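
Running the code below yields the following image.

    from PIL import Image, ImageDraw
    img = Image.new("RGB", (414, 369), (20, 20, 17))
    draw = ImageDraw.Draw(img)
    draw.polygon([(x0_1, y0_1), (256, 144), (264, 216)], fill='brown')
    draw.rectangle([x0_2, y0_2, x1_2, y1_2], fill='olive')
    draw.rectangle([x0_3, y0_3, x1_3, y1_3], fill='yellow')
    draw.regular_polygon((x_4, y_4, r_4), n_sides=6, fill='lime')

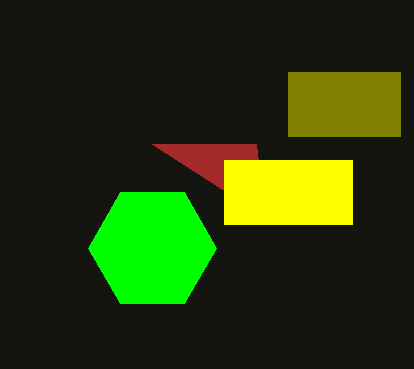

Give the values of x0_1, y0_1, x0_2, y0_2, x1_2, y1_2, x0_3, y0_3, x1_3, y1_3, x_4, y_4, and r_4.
x0_1 = 152; y0_1 = 144; x0_2 = 288; y0_2 = 72; x1_2 = 400; y1_2 = 136; x0_3 = 224; y0_3 = 160; x1_3 = 352; y1_3 = 224; x_4 = 152; y_4 = 248; r_4 = 64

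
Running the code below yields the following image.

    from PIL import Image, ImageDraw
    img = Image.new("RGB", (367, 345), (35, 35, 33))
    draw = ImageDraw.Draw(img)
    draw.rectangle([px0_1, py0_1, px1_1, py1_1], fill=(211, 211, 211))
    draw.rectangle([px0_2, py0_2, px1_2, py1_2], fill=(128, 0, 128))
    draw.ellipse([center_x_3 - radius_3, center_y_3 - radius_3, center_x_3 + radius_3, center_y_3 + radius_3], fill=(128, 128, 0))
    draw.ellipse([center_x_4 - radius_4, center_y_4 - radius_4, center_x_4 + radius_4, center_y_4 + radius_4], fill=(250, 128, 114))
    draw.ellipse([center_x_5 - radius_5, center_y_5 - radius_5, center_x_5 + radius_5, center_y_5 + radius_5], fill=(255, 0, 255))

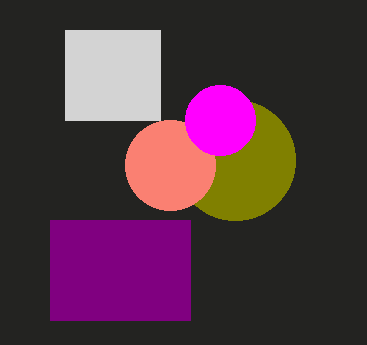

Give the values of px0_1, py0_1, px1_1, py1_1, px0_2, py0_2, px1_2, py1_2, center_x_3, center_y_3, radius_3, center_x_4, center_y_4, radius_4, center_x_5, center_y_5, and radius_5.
px0_1 = 65, py0_1 = 30, px1_1 = 160, py1_1 = 120, px0_2 = 50, py0_2 = 220, px1_2 = 190, py1_2 = 320, center_x_3 = 235, center_y_3 = 160, radius_3 = 60, center_x_4 = 170, center_y_4 = 165, radius_4 = 45, center_x_5 = 220, center_y_5 = 120, radius_5 = 35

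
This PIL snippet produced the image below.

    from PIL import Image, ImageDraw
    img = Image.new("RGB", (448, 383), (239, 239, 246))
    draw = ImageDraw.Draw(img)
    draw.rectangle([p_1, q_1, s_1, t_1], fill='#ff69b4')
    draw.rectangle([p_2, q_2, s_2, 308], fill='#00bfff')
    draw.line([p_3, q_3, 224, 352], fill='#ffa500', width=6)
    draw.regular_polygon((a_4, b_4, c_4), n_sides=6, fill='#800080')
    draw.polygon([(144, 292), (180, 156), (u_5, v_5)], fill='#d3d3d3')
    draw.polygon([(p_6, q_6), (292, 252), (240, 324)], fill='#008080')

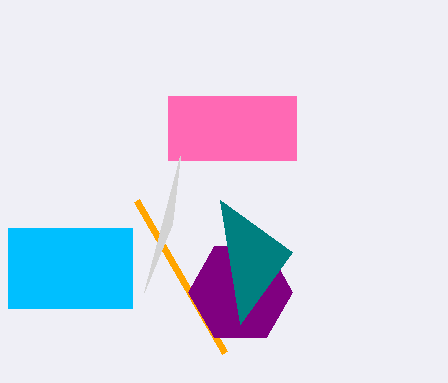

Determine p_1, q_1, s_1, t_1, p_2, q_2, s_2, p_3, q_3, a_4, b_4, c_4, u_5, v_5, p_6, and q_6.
p_1 = 168; q_1 = 96; s_1 = 296; t_1 = 160; p_2 = 8; q_2 = 228; s_2 = 132; p_3 = 136; q_3 = 200; a_4 = 240; b_4 = 292; c_4 = 52; u_5 = 172; v_5 = 224; p_6 = 220; q_6 = 200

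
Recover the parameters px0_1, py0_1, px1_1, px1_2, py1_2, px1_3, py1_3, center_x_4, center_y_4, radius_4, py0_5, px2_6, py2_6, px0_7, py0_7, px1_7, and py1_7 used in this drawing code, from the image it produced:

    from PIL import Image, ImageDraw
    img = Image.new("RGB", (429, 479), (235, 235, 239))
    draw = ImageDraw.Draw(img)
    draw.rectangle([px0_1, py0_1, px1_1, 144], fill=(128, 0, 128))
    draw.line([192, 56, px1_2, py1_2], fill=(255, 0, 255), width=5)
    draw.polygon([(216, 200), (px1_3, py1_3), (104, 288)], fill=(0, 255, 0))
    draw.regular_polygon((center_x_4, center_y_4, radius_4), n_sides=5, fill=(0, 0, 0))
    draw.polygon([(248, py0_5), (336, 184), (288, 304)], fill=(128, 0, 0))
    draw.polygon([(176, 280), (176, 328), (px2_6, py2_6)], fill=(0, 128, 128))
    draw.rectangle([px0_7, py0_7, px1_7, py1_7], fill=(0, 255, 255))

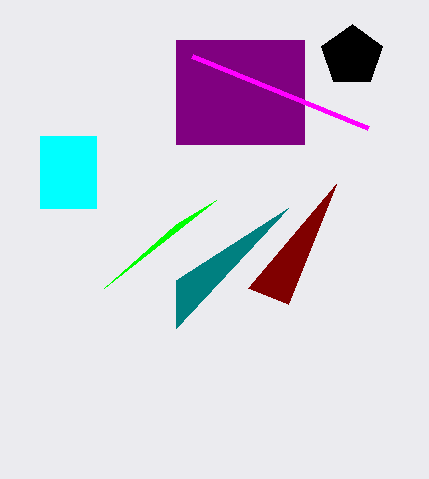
px0_1 = 176
py0_1 = 40
px1_1 = 304
px1_2 = 368
py1_2 = 128
px1_3 = 176
py1_3 = 224
center_x_4 = 352
center_y_4 = 56
radius_4 = 32
py0_5 = 288
px2_6 = 288
py2_6 = 208
px0_7 = 40
py0_7 = 136
px1_7 = 96
py1_7 = 208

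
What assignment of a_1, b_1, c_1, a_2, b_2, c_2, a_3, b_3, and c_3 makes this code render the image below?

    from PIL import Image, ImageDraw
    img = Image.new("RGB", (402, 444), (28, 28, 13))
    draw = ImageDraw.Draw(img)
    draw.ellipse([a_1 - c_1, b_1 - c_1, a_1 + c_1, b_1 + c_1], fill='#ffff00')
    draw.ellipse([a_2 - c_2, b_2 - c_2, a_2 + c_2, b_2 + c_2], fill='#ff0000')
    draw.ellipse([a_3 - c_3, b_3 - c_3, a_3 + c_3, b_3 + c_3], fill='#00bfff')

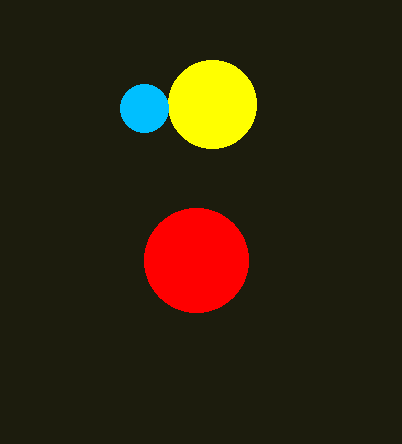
a_1 = 212
b_1 = 104
c_1 = 44
a_2 = 196
b_2 = 260
c_2 = 52
a_3 = 144
b_3 = 108
c_3 = 24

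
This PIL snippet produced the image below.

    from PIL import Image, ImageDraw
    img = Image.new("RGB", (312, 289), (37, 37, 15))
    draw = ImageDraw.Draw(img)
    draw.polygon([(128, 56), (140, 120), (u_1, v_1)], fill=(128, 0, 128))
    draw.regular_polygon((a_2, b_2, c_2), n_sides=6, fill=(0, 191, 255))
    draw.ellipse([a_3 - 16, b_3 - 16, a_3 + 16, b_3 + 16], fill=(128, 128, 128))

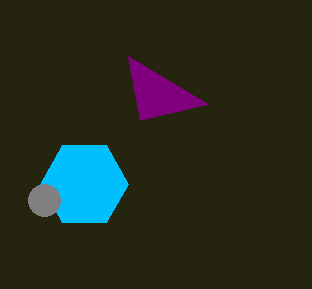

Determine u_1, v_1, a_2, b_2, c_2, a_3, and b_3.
u_1 = 208
v_1 = 104
a_2 = 84
b_2 = 184
c_2 = 44
a_3 = 44
b_3 = 200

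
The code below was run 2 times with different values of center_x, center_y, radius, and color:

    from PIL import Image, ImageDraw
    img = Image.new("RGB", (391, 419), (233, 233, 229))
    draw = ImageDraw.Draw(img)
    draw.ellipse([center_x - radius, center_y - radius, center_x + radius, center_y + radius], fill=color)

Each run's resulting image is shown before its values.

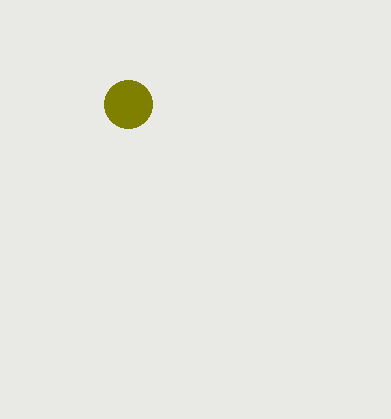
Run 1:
center_x = 128
center_y = 104
radius = 24
color = 'olive'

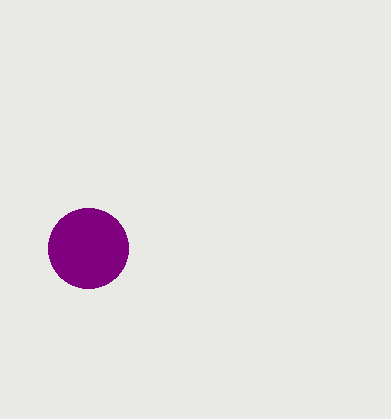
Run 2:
center_x = 88, center_y = 248, radius = 40, color = 'purple'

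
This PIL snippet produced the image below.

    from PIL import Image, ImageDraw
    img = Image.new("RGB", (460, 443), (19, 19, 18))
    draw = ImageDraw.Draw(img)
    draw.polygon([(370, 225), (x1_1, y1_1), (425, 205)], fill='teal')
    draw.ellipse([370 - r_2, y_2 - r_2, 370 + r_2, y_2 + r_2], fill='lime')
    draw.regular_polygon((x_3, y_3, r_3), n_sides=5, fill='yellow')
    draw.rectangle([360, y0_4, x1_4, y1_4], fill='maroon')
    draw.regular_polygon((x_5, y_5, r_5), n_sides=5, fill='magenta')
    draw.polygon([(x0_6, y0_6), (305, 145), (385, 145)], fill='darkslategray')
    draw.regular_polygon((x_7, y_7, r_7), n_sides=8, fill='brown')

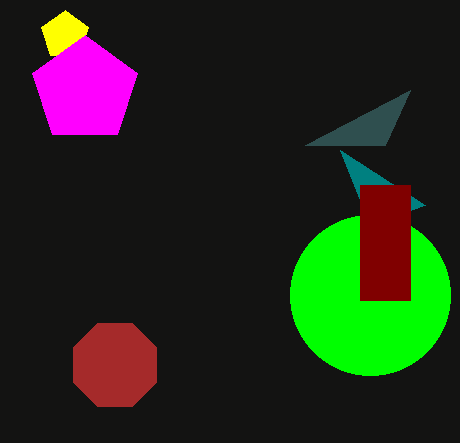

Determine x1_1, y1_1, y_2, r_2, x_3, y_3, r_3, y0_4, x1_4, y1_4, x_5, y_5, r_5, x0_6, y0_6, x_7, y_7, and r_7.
x1_1 = 340, y1_1 = 150, y_2 = 295, r_2 = 80, x_3 = 65, y_3 = 35, r_3 = 25, y0_4 = 185, x1_4 = 410, y1_4 = 300, x_5 = 85, y_5 = 90, r_5 = 55, x0_6 = 410, y0_6 = 90, x_7 = 115, y_7 = 365, r_7 = 45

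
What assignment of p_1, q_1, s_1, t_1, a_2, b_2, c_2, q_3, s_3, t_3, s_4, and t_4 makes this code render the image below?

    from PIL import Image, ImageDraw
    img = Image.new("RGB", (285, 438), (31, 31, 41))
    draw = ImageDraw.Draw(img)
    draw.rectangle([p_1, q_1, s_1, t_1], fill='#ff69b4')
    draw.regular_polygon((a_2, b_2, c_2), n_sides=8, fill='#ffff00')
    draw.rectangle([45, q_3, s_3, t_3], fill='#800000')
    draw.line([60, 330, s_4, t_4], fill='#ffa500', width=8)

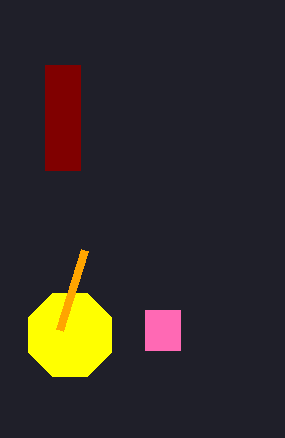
p_1 = 145
q_1 = 310
s_1 = 180
t_1 = 350
a_2 = 70
b_2 = 335
c_2 = 45
q_3 = 65
s_3 = 80
t_3 = 170
s_4 = 85
t_4 = 250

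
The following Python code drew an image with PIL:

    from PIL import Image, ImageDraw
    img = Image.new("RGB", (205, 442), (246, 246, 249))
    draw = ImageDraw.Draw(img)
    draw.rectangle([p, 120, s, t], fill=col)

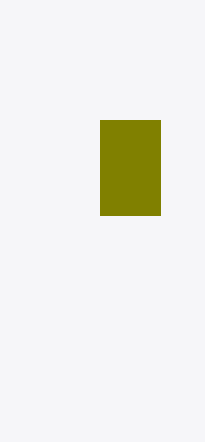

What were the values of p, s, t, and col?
p = 100
s = 160
t = 215
col = 'olive'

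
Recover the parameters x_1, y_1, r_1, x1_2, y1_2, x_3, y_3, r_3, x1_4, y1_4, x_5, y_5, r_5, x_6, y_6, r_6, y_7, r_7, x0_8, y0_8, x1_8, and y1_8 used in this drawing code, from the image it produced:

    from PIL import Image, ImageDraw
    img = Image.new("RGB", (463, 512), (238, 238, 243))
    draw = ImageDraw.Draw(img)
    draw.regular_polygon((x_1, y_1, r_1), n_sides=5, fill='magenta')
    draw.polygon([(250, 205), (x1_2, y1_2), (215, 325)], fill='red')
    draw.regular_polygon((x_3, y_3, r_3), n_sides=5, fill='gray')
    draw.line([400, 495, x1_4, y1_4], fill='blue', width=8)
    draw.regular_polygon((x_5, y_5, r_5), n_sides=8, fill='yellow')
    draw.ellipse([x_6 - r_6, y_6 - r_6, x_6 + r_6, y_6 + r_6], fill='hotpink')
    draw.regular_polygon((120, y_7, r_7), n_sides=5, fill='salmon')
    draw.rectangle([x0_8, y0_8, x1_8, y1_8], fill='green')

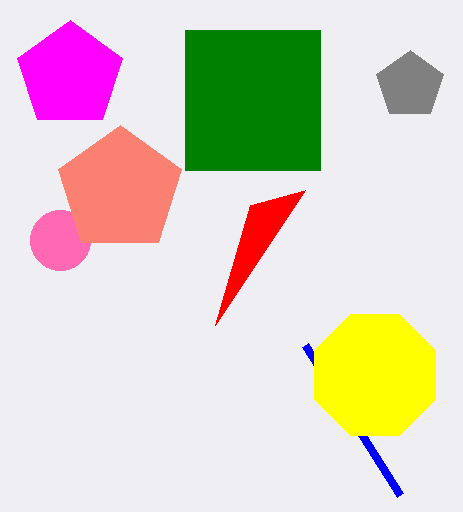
x_1 = 70
y_1 = 75
r_1 = 55
x1_2 = 305
y1_2 = 190
x_3 = 410
y_3 = 85
r_3 = 35
x1_4 = 305
y1_4 = 345
x_5 = 375
y_5 = 375
r_5 = 65
x_6 = 60
y_6 = 240
r_6 = 30
y_7 = 190
r_7 = 65
x0_8 = 185
y0_8 = 30
x1_8 = 320
y1_8 = 170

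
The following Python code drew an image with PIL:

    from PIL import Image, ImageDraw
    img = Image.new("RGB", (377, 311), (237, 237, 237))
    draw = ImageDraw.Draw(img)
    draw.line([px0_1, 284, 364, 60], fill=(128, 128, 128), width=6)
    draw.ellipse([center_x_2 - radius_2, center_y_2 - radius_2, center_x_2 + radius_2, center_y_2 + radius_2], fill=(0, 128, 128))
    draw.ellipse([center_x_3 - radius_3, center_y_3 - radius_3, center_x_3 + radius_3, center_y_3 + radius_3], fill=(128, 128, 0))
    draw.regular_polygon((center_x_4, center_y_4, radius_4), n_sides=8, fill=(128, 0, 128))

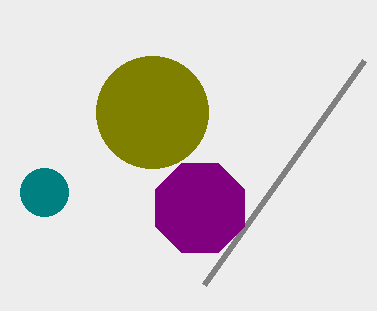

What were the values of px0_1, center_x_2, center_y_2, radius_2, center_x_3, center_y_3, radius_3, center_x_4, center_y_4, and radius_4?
px0_1 = 204, center_x_2 = 44, center_y_2 = 192, radius_2 = 24, center_x_3 = 152, center_y_3 = 112, radius_3 = 56, center_x_4 = 200, center_y_4 = 208, radius_4 = 48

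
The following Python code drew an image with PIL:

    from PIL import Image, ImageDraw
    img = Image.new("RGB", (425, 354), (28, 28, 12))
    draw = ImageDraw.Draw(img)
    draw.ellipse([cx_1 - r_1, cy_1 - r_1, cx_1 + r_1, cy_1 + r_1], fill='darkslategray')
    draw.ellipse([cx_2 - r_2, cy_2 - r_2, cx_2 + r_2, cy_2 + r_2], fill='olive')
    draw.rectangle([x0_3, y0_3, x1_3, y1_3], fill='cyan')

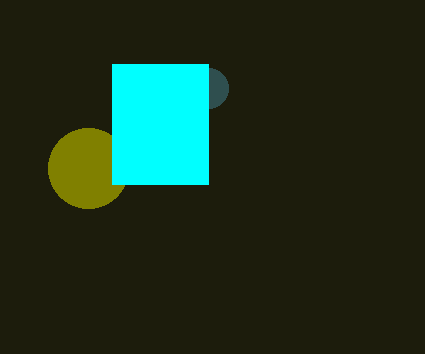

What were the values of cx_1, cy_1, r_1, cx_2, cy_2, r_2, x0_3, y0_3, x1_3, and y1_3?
cx_1 = 208; cy_1 = 88; r_1 = 20; cx_2 = 88; cy_2 = 168; r_2 = 40; x0_3 = 112; y0_3 = 64; x1_3 = 208; y1_3 = 184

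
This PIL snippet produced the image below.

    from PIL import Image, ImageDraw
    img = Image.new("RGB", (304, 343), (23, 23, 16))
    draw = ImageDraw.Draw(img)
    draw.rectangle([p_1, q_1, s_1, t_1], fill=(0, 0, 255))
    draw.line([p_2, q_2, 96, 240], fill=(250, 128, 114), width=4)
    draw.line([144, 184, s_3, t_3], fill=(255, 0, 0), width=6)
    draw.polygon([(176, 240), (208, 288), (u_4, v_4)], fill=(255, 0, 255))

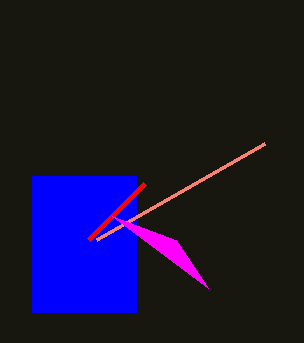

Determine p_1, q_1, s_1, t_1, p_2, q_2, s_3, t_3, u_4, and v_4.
p_1 = 32, q_1 = 176, s_1 = 136, t_1 = 312, p_2 = 264, q_2 = 144, s_3 = 88, t_3 = 240, u_4 = 112, v_4 = 216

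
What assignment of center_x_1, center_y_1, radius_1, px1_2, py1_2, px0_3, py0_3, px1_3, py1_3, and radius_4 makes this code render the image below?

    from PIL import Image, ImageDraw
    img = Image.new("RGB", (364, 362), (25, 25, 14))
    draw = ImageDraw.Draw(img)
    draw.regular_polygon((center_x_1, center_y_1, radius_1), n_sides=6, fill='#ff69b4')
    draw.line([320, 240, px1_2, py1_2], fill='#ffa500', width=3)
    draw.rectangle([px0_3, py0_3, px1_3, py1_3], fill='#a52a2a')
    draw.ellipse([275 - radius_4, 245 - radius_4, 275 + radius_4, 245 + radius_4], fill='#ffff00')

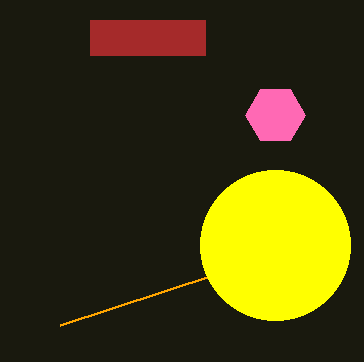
center_x_1 = 275, center_y_1 = 115, radius_1 = 30, px1_2 = 60, py1_2 = 325, px0_3 = 90, py0_3 = 20, px1_3 = 205, py1_3 = 55, radius_4 = 75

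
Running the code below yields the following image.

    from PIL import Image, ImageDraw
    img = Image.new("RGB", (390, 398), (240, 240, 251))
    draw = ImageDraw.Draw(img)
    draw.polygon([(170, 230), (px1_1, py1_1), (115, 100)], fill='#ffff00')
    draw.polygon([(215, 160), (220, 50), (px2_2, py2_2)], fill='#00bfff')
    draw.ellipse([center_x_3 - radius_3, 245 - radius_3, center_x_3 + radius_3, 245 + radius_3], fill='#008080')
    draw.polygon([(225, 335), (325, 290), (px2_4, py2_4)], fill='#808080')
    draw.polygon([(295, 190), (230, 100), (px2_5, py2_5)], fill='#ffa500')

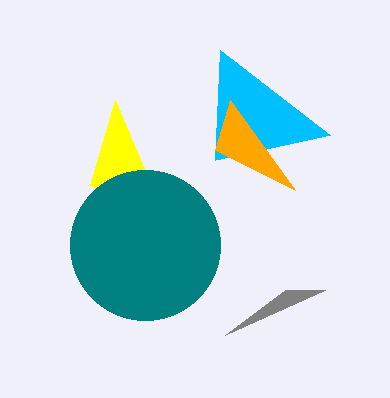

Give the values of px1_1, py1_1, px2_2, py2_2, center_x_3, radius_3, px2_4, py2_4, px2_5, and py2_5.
px1_1 = 90
py1_1 = 185
px2_2 = 330
py2_2 = 135
center_x_3 = 145
radius_3 = 75
px2_4 = 285
py2_4 = 290
px2_5 = 215
py2_5 = 150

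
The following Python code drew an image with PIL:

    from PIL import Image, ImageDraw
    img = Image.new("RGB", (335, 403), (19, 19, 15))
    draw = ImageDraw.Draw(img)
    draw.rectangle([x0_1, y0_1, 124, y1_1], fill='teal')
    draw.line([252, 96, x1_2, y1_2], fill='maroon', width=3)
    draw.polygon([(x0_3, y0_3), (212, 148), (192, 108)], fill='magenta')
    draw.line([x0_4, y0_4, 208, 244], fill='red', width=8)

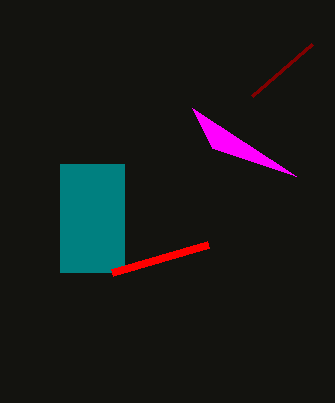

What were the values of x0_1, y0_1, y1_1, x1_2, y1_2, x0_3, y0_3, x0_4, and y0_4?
x0_1 = 60, y0_1 = 164, y1_1 = 272, x1_2 = 312, y1_2 = 44, x0_3 = 296, y0_3 = 176, x0_4 = 112, y0_4 = 272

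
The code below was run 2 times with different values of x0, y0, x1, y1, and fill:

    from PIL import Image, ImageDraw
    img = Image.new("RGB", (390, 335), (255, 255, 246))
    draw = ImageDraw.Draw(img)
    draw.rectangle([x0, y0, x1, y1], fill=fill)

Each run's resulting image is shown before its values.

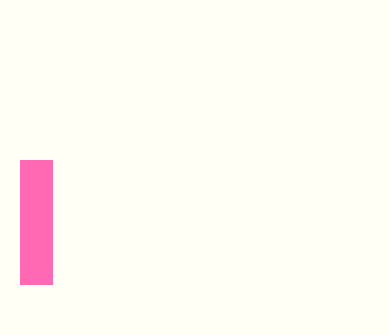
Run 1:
x0 = 20; y0 = 160; x1 = 52; y1 = 284; fill = 'hotpink'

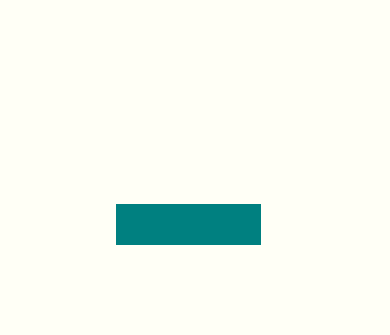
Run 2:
x0 = 116; y0 = 204; x1 = 260; y1 = 244; fill = 'teal'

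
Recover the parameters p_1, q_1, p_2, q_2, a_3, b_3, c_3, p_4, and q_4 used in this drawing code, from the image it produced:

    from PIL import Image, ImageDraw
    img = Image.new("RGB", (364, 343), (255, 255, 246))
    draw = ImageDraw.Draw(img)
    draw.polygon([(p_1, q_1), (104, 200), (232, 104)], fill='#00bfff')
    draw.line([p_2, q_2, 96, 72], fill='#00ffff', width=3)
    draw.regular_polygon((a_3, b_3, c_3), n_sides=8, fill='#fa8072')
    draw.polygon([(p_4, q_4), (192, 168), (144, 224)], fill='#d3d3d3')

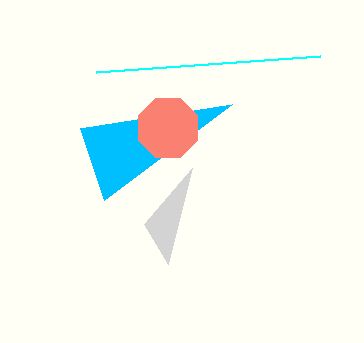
p_1 = 80; q_1 = 128; p_2 = 320; q_2 = 56; a_3 = 168; b_3 = 128; c_3 = 32; p_4 = 168; q_4 = 264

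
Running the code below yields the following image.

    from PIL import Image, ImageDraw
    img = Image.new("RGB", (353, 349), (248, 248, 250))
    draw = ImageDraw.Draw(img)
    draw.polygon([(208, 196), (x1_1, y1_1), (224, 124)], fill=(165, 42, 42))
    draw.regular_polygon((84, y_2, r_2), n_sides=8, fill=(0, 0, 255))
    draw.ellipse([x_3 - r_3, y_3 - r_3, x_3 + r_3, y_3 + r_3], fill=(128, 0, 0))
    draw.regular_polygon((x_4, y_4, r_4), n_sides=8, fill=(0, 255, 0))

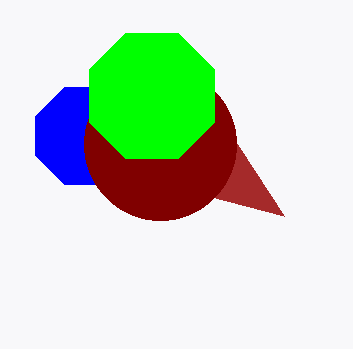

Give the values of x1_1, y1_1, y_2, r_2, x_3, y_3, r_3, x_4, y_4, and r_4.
x1_1 = 284; y1_1 = 216; y_2 = 136; r_2 = 52; x_3 = 160; y_3 = 144; r_3 = 76; x_4 = 152; y_4 = 96; r_4 = 68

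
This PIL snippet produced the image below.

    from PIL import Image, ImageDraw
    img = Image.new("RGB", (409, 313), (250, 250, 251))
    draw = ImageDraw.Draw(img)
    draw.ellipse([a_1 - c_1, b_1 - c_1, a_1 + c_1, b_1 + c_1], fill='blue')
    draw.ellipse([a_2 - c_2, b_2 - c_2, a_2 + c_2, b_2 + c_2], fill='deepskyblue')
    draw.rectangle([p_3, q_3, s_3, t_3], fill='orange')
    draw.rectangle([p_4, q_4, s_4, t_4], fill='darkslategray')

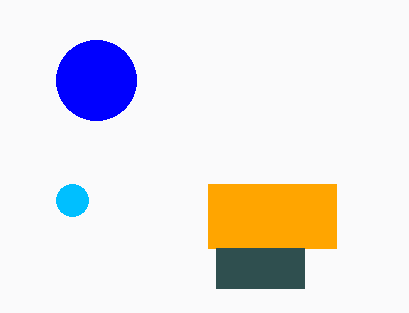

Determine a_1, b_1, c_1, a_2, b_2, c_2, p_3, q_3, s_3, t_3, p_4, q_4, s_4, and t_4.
a_1 = 96
b_1 = 80
c_1 = 40
a_2 = 72
b_2 = 200
c_2 = 16
p_3 = 208
q_3 = 184
s_3 = 336
t_3 = 248
p_4 = 216
q_4 = 248
s_4 = 304
t_4 = 288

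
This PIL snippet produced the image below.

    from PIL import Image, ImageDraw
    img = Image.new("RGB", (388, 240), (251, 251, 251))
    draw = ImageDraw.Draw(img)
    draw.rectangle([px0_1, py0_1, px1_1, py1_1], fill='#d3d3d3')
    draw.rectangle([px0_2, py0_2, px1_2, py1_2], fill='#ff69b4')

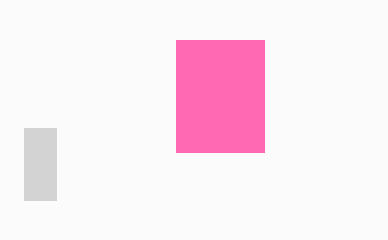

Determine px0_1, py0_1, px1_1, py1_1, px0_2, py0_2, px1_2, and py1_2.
px0_1 = 24
py0_1 = 128
px1_1 = 56
py1_1 = 200
px0_2 = 176
py0_2 = 40
px1_2 = 264
py1_2 = 152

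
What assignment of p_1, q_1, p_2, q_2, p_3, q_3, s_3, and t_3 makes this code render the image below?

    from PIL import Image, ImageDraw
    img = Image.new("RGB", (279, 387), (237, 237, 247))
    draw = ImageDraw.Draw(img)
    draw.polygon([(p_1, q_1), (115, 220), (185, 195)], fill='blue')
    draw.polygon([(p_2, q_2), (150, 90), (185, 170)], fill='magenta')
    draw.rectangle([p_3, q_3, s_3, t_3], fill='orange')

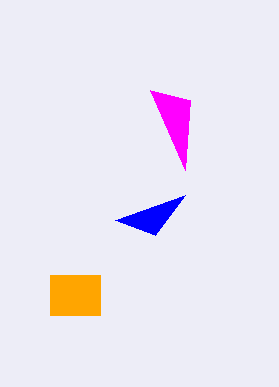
p_1 = 155
q_1 = 235
p_2 = 190
q_2 = 100
p_3 = 50
q_3 = 275
s_3 = 100
t_3 = 315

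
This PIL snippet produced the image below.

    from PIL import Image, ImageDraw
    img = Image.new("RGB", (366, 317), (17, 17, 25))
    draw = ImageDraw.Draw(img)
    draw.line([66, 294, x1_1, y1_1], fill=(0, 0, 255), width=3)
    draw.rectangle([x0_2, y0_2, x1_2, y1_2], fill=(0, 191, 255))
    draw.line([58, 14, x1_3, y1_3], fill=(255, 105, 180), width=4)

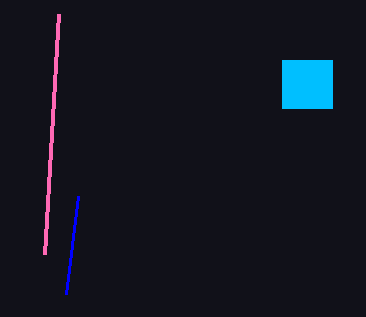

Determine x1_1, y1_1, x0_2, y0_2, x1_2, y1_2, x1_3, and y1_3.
x1_1 = 78; y1_1 = 196; x0_2 = 282; y0_2 = 60; x1_2 = 332; y1_2 = 108; x1_3 = 44; y1_3 = 254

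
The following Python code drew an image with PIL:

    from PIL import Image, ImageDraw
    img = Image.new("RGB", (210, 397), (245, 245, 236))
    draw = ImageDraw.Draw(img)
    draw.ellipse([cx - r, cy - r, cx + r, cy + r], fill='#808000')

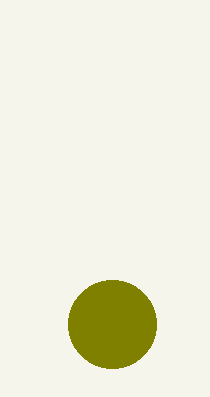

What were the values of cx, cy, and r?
cx = 112; cy = 324; r = 44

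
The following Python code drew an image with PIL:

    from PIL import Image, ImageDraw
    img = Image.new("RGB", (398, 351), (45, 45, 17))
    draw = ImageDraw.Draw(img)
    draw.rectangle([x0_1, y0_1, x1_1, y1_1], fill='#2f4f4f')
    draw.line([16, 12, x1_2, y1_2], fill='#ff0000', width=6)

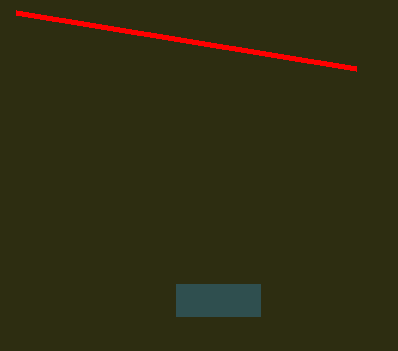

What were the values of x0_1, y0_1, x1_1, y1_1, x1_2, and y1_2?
x0_1 = 176, y0_1 = 284, x1_1 = 260, y1_1 = 316, x1_2 = 356, y1_2 = 68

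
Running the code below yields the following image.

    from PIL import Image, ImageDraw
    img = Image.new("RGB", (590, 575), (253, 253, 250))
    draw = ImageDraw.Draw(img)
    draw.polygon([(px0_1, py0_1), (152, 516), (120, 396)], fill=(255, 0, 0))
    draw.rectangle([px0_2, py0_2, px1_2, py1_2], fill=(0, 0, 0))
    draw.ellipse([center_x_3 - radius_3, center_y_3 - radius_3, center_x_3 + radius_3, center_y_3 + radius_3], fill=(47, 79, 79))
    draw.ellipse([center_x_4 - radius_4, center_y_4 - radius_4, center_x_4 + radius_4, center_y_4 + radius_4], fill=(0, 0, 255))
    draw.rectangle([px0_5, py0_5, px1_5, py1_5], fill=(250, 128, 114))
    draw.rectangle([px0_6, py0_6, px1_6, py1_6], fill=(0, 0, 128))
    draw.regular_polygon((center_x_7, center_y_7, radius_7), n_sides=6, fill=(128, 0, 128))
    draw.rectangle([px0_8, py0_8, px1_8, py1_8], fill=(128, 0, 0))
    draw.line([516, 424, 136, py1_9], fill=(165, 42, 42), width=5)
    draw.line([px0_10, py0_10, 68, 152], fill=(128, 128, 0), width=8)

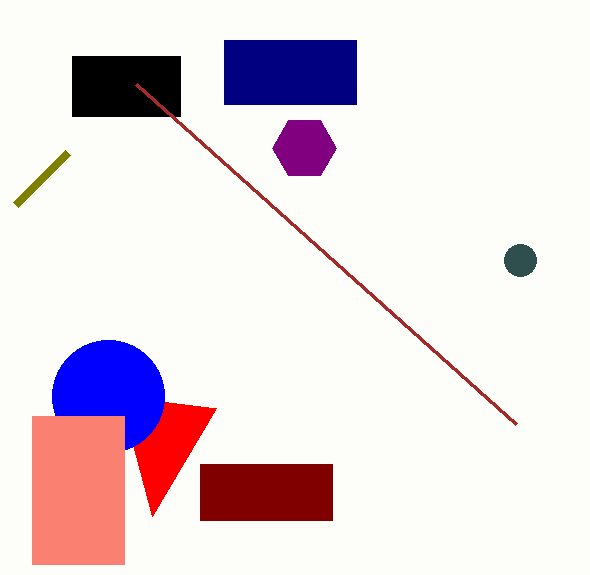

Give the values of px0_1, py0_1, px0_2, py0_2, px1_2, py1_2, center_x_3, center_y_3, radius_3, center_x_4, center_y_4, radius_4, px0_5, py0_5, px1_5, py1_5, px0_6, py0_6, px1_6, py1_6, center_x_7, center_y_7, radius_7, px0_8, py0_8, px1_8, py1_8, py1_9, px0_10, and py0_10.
px0_1 = 216
py0_1 = 408
px0_2 = 72
py0_2 = 56
px1_2 = 180
py1_2 = 116
center_x_3 = 520
center_y_3 = 260
radius_3 = 16
center_x_4 = 108
center_y_4 = 396
radius_4 = 56
px0_5 = 32
py0_5 = 416
px1_5 = 124
py1_5 = 564
px0_6 = 224
py0_6 = 40
px1_6 = 356
py1_6 = 104
center_x_7 = 304
center_y_7 = 148
radius_7 = 32
px0_8 = 200
py0_8 = 464
px1_8 = 332
py1_8 = 520
py1_9 = 84
px0_10 = 16
py0_10 = 204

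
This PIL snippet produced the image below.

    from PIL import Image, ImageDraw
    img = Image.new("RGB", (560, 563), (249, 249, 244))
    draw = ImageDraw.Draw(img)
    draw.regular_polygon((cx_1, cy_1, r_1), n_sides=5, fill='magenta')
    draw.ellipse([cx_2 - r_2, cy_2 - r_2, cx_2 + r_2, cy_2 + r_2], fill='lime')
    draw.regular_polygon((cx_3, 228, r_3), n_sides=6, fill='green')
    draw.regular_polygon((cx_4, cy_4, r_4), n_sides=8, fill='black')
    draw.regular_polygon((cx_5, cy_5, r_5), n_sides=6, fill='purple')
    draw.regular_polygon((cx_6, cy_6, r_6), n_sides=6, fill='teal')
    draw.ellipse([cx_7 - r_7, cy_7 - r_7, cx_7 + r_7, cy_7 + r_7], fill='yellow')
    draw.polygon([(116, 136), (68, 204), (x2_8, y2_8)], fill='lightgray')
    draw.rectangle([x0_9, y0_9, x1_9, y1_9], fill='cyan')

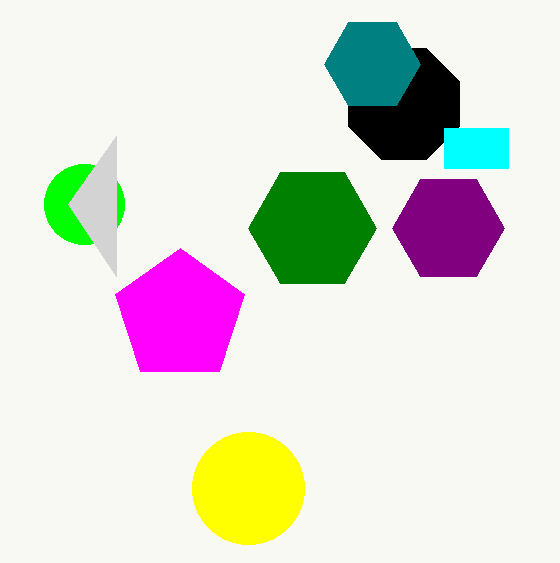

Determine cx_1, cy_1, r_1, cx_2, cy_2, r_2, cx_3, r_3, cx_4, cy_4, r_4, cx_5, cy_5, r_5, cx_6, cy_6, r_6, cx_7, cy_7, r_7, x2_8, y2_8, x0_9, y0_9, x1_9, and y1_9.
cx_1 = 180, cy_1 = 316, r_1 = 68, cx_2 = 84, cy_2 = 204, r_2 = 40, cx_3 = 312, r_3 = 64, cx_4 = 404, cy_4 = 104, r_4 = 60, cx_5 = 448, cy_5 = 228, r_5 = 56, cx_6 = 372, cy_6 = 64, r_6 = 48, cx_7 = 248, cy_7 = 488, r_7 = 56, x2_8 = 116, y2_8 = 276, x0_9 = 444, y0_9 = 128, x1_9 = 508, y1_9 = 168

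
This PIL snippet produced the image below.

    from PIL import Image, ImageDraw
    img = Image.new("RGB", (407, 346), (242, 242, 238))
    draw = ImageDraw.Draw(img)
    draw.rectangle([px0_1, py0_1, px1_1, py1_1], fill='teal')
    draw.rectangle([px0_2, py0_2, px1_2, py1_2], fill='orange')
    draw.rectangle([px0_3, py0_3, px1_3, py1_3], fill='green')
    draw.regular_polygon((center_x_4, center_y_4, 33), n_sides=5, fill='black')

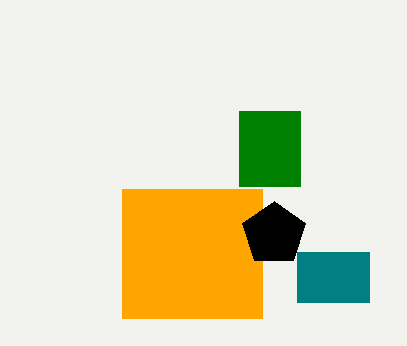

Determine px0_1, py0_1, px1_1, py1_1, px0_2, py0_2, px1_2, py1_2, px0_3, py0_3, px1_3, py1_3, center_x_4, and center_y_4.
px0_1 = 297
py0_1 = 252
px1_1 = 369
py1_1 = 302
px0_2 = 122
py0_2 = 189
px1_2 = 262
py1_2 = 318
px0_3 = 239
py0_3 = 111
px1_3 = 300
py1_3 = 186
center_x_4 = 274
center_y_4 = 234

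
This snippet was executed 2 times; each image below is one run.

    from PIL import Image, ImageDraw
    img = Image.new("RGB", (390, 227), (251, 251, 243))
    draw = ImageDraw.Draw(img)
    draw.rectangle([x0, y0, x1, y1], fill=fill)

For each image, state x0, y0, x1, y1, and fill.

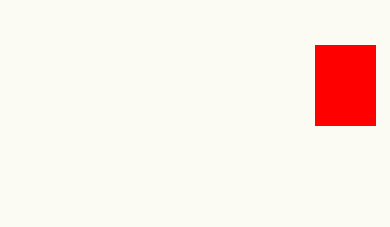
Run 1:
x0 = 315; y0 = 45; x1 = 375; y1 = 125; fill = 'red'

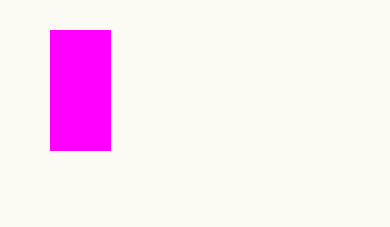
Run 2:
x0 = 50, y0 = 30, x1 = 110, y1 = 150, fill = 'magenta'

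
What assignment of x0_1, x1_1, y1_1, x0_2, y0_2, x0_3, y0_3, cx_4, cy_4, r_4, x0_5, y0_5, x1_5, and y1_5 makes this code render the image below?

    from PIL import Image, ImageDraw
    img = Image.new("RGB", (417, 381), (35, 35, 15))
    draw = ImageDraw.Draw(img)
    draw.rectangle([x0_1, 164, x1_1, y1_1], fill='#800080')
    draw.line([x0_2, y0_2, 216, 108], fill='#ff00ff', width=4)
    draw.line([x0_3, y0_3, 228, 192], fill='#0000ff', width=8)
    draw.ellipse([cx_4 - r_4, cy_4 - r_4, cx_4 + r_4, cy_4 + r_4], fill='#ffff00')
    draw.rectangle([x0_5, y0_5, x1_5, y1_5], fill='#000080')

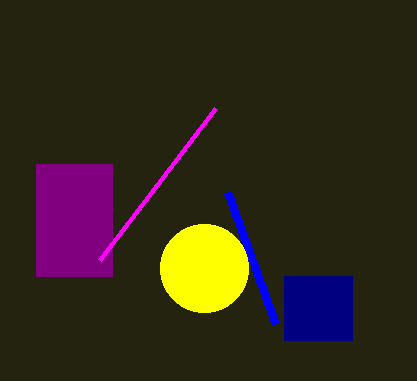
x0_1 = 36
x1_1 = 112
y1_1 = 276
x0_2 = 100
y0_2 = 260
x0_3 = 276
y0_3 = 324
cx_4 = 204
cy_4 = 268
r_4 = 44
x0_5 = 284
y0_5 = 276
x1_5 = 352
y1_5 = 340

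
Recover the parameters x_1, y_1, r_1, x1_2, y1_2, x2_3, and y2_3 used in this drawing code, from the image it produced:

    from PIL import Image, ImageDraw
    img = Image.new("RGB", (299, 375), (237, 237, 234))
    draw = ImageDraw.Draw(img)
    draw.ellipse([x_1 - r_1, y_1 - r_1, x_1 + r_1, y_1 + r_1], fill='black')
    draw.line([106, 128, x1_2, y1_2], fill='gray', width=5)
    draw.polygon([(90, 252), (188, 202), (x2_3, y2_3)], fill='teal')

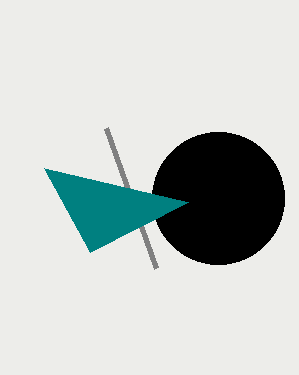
x_1 = 218
y_1 = 198
r_1 = 66
x1_2 = 156
y1_2 = 268
x2_3 = 44
y2_3 = 168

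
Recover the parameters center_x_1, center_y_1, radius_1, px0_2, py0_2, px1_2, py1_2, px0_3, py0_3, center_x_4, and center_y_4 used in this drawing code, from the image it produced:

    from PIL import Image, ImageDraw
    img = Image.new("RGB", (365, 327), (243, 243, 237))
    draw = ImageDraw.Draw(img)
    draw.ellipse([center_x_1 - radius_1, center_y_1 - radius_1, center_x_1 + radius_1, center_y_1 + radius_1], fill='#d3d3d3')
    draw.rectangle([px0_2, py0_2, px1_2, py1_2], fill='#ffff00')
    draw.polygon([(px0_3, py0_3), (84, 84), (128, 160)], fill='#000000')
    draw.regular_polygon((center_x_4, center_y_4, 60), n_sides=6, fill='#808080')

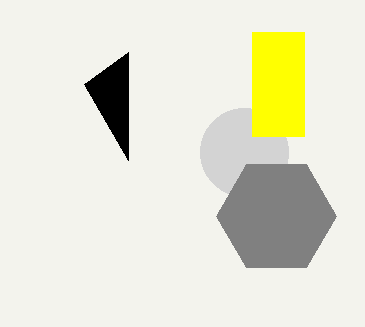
center_x_1 = 244
center_y_1 = 152
radius_1 = 44
px0_2 = 252
py0_2 = 32
px1_2 = 304
py1_2 = 136
px0_3 = 128
py0_3 = 52
center_x_4 = 276
center_y_4 = 216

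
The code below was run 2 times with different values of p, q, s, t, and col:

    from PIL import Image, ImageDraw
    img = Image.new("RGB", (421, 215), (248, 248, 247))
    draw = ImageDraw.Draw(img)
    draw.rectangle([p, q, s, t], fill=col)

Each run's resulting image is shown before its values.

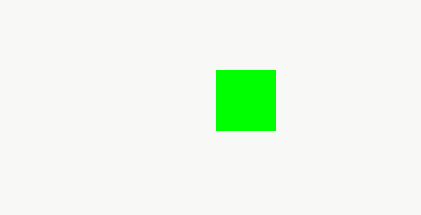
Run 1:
p = 216, q = 70, s = 275, t = 130, col = 'lime'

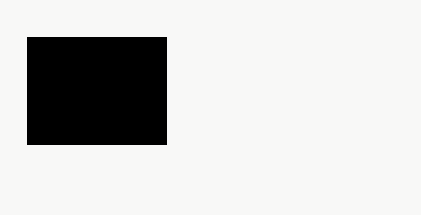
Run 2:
p = 27; q = 37; s = 166; t = 144; col = 'black'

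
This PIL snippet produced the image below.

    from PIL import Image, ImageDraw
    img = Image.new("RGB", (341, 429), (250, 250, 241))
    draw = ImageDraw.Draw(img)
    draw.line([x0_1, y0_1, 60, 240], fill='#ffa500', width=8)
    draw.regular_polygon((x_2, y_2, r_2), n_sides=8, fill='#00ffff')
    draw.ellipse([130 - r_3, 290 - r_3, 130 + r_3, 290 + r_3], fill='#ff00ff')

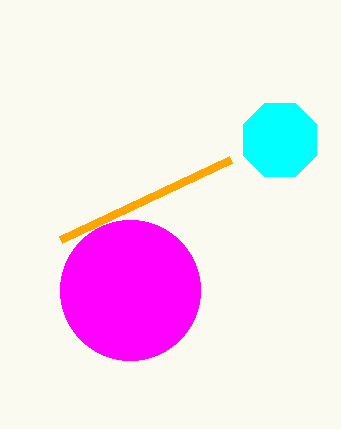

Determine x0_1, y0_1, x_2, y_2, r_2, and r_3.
x0_1 = 230
y0_1 = 160
x_2 = 280
y_2 = 140
r_2 = 40
r_3 = 70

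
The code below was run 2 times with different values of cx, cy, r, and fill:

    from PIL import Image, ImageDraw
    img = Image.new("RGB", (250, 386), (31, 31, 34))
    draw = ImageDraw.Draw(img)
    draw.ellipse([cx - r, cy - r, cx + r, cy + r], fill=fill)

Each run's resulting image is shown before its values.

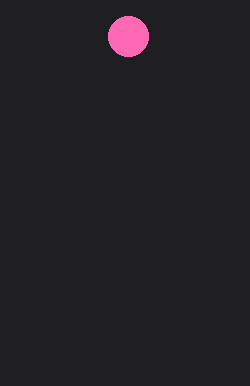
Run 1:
cx = 128, cy = 36, r = 20, fill = 'hotpink'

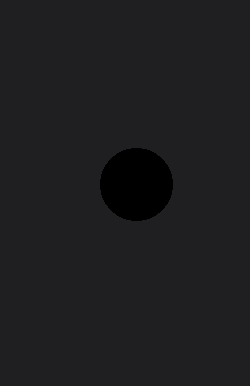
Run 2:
cx = 136, cy = 184, r = 36, fill = 'black'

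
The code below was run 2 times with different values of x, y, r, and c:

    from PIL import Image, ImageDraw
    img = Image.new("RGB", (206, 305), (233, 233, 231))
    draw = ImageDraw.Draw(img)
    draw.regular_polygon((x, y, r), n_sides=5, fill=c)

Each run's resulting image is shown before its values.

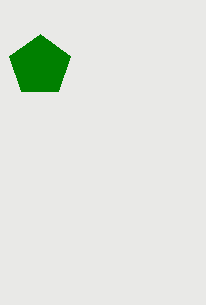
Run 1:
x = 40, y = 66, r = 32, c = 'green'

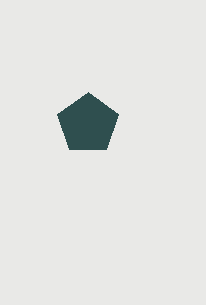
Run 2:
x = 88; y = 124; r = 32; c = 'darkslategray'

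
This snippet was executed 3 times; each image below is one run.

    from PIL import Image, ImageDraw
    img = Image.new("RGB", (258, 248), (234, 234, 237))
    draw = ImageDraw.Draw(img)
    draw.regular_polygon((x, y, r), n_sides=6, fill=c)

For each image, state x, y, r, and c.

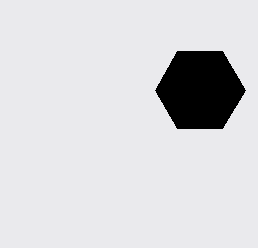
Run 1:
x = 200, y = 90, r = 45, c = 'black'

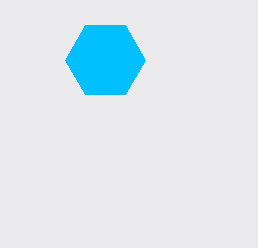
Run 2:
x = 105, y = 60, r = 40, c = 'deepskyblue'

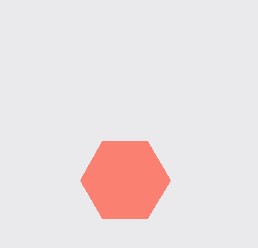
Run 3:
x = 125, y = 180, r = 45, c = 'salmon'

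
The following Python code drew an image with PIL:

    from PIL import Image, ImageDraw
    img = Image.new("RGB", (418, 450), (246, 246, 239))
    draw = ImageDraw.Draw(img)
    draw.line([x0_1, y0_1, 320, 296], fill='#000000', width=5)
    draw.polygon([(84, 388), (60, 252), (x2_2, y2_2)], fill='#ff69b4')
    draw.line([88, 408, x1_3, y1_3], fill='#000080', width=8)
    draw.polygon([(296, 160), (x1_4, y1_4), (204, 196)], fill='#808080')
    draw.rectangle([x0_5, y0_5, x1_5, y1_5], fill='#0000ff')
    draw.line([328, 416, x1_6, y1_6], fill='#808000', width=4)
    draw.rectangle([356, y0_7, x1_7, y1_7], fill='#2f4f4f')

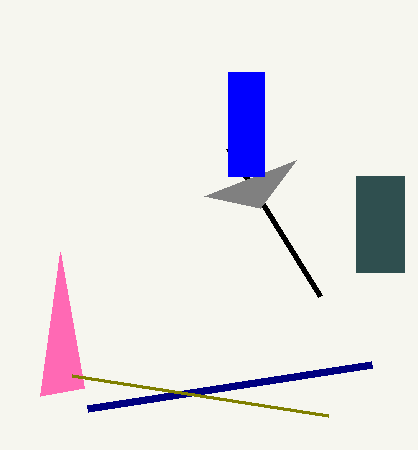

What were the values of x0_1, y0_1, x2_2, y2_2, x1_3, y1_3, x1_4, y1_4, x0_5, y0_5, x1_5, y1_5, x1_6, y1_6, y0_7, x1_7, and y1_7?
x0_1 = 228; y0_1 = 148; x2_2 = 40; y2_2 = 396; x1_3 = 372; y1_3 = 364; x1_4 = 260; y1_4 = 208; x0_5 = 228; y0_5 = 72; x1_5 = 264; y1_5 = 176; x1_6 = 72; y1_6 = 376; y0_7 = 176; x1_7 = 404; y1_7 = 272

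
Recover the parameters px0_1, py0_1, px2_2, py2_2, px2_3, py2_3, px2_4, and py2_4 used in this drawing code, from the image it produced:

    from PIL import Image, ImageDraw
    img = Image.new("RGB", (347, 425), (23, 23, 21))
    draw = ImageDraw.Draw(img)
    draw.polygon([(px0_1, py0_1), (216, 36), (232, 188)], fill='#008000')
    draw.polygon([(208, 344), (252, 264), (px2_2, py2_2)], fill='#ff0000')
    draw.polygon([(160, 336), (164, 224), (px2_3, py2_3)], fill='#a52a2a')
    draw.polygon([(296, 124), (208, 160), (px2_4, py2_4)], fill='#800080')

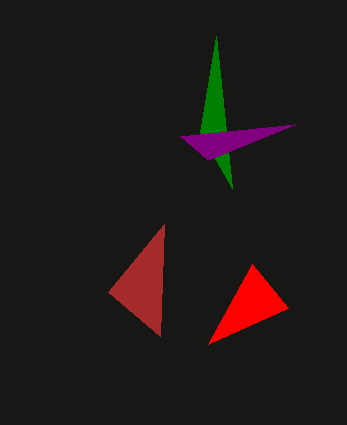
px0_1 = 200; py0_1 = 132; px2_2 = 288; py2_2 = 308; px2_3 = 108; py2_3 = 292; px2_4 = 180; py2_4 = 136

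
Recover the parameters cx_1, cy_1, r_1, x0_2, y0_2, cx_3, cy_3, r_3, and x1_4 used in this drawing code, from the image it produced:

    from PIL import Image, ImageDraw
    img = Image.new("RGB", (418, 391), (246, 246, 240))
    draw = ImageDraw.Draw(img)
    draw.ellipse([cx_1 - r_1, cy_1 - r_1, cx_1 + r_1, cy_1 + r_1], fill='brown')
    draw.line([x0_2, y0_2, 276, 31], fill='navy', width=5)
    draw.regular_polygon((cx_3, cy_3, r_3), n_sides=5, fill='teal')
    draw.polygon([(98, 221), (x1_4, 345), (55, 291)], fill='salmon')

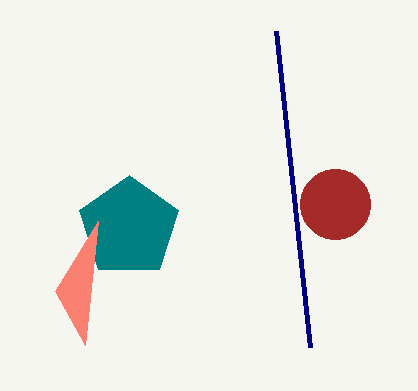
cx_1 = 335
cy_1 = 204
r_1 = 35
x0_2 = 310
y0_2 = 347
cx_3 = 129
cy_3 = 227
r_3 = 52
x1_4 = 85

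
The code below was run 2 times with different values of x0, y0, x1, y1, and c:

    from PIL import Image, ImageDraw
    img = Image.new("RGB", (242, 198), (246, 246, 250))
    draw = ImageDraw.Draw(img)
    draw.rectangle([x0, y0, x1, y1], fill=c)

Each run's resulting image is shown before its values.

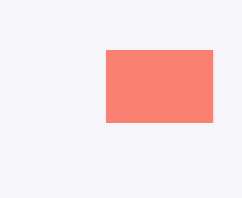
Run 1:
x0 = 106
y0 = 50
x1 = 212
y1 = 122
c = 'salmon'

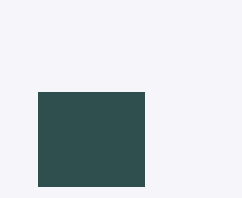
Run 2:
x0 = 38, y0 = 92, x1 = 144, y1 = 186, c = 'darkslategray'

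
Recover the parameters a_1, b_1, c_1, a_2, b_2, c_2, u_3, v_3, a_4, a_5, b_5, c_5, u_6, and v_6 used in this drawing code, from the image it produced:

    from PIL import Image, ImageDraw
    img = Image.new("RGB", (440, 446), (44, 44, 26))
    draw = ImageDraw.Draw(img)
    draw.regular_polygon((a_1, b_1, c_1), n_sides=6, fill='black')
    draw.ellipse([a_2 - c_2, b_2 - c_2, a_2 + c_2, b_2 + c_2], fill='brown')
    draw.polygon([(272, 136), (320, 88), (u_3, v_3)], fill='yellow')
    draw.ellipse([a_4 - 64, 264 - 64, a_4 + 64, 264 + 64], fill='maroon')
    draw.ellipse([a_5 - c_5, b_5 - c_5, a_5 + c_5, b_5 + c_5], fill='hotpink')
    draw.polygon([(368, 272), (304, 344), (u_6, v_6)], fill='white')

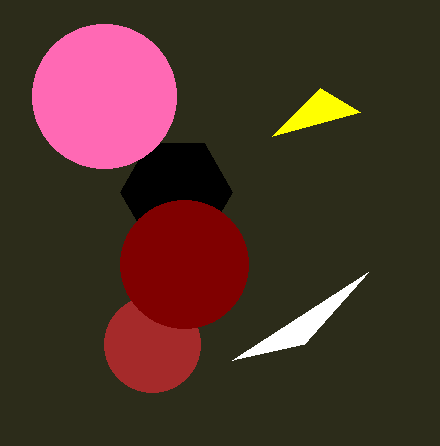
a_1 = 176
b_1 = 192
c_1 = 56
a_2 = 152
b_2 = 344
c_2 = 48
u_3 = 360
v_3 = 112
a_4 = 184
a_5 = 104
b_5 = 96
c_5 = 72
u_6 = 232
v_6 = 360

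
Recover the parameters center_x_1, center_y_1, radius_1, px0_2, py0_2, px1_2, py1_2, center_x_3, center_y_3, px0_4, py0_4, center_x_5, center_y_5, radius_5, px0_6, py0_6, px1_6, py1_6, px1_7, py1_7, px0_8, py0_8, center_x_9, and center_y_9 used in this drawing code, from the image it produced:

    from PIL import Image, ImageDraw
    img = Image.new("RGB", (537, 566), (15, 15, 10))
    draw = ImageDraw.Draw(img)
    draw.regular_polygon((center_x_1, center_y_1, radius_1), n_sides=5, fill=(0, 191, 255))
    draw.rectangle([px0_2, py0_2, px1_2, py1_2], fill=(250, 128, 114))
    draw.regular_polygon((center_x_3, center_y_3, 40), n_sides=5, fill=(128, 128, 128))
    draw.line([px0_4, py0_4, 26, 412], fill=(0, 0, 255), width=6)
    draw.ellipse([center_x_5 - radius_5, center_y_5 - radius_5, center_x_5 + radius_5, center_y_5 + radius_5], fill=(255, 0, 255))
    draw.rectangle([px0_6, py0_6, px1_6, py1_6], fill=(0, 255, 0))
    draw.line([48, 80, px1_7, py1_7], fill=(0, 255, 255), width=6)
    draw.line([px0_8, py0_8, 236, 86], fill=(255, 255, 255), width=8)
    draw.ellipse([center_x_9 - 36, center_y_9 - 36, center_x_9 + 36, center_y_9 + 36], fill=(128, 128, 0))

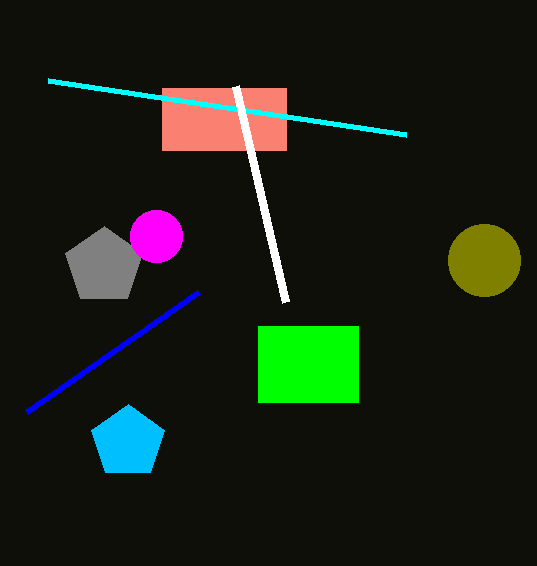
center_x_1 = 128, center_y_1 = 442, radius_1 = 38, px0_2 = 162, py0_2 = 88, px1_2 = 286, py1_2 = 150, center_x_3 = 104, center_y_3 = 266, px0_4 = 198, py0_4 = 292, center_x_5 = 156, center_y_5 = 236, radius_5 = 26, px0_6 = 258, py0_6 = 326, px1_6 = 358, py1_6 = 402, px1_7 = 406, py1_7 = 134, px0_8 = 286, py0_8 = 302, center_x_9 = 484, center_y_9 = 260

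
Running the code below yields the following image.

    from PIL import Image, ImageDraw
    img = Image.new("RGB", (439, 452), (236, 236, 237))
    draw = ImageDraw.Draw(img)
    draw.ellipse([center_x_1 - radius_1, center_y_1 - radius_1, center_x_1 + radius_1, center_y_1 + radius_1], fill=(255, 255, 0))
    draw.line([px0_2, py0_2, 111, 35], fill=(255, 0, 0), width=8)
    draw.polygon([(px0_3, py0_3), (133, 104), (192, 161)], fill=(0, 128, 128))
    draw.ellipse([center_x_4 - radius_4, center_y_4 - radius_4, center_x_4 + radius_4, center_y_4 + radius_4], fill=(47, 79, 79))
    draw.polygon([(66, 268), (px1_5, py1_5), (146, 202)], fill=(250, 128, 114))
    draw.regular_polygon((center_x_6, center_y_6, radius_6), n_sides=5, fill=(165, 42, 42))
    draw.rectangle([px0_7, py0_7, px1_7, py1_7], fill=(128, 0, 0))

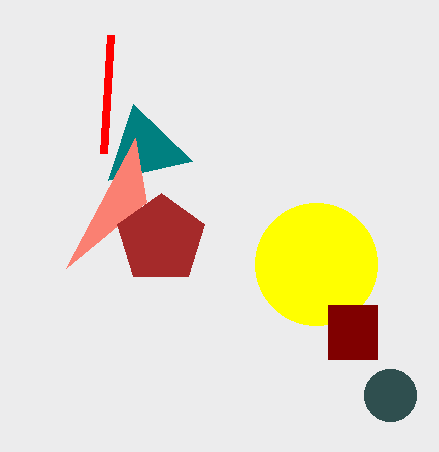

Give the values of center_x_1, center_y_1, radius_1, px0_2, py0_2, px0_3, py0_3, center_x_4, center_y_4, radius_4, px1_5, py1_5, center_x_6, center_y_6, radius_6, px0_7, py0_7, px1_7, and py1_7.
center_x_1 = 316, center_y_1 = 264, radius_1 = 61, px0_2 = 104, py0_2 = 153, px0_3 = 108, py0_3 = 180, center_x_4 = 390, center_y_4 = 395, radius_4 = 26, px1_5 = 135, py1_5 = 138, center_x_6 = 161, center_y_6 = 239, radius_6 = 46, px0_7 = 328, py0_7 = 305, px1_7 = 377, py1_7 = 359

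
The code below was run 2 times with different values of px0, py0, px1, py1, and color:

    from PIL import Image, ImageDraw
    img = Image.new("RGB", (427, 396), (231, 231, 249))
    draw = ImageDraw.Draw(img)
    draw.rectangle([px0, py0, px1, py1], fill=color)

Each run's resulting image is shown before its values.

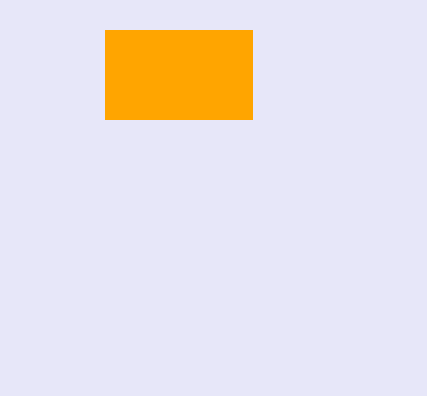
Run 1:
px0 = 105, py0 = 30, px1 = 252, py1 = 119, color = 'orange'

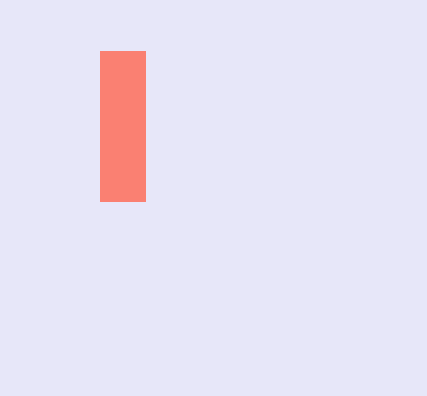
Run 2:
px0 = 100; py0 = 51; px1 = 145; py1 = 201; color = 'salmon'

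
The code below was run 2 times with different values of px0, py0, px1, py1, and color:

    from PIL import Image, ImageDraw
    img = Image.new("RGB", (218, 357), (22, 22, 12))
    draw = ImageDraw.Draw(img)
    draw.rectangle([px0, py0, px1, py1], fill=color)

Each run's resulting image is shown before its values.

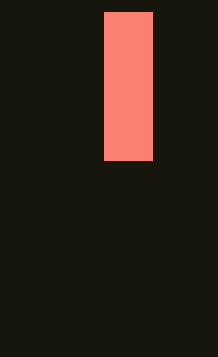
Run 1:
px0 = 104
py0 = 12
px1 = 152
py1 = 160
color = 'salmon'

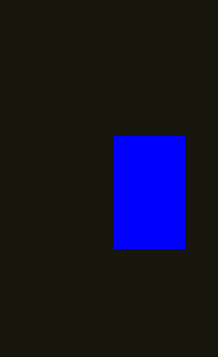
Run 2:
px0 = 114
py0 = 136
px1 = 184
py1 = 248
color = 'blue'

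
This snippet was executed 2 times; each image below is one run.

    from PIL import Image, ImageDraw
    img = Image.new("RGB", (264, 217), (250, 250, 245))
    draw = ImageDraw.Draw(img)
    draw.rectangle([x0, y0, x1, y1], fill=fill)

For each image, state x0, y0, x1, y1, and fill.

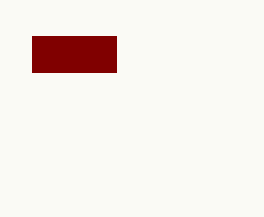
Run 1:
x0 = 32, y0 = 36, x1 = 116, y1 = 72, fill = 'maroon'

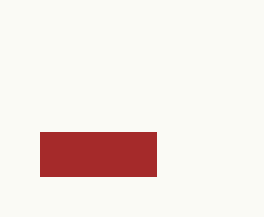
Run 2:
x0 = 40
y0 = 132
x1 = 156
y1 = 176
fill = 'brown'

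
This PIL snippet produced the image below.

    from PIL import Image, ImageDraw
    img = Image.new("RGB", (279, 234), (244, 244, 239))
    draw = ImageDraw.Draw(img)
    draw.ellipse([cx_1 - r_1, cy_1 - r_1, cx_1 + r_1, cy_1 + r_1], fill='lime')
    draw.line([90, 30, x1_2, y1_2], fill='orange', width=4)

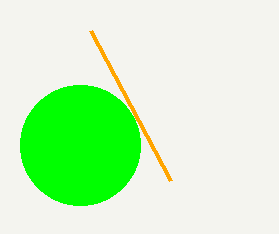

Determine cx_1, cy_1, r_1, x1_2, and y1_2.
cx_1 = 80
cy_1 = 145
r_1 = 60
x1_2 = 170
y1_2 = 180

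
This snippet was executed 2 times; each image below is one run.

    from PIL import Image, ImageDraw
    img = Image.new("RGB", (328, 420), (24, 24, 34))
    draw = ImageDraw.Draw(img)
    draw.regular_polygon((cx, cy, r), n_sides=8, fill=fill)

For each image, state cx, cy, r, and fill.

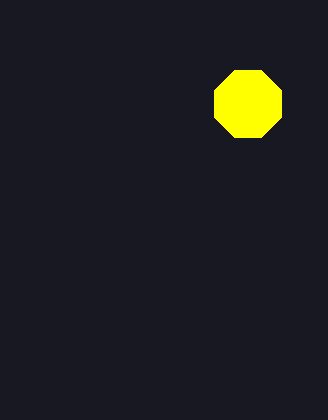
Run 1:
cx = 248; cy = 104; r = 36; fill = 'yellow'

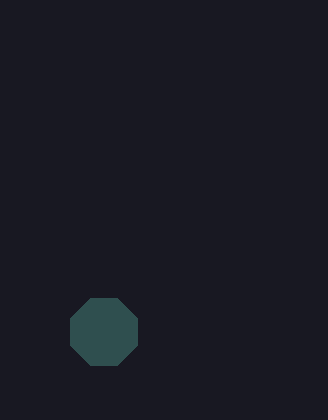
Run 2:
cx = 104
cy = 332
r = 36
fill = 'darkslategray'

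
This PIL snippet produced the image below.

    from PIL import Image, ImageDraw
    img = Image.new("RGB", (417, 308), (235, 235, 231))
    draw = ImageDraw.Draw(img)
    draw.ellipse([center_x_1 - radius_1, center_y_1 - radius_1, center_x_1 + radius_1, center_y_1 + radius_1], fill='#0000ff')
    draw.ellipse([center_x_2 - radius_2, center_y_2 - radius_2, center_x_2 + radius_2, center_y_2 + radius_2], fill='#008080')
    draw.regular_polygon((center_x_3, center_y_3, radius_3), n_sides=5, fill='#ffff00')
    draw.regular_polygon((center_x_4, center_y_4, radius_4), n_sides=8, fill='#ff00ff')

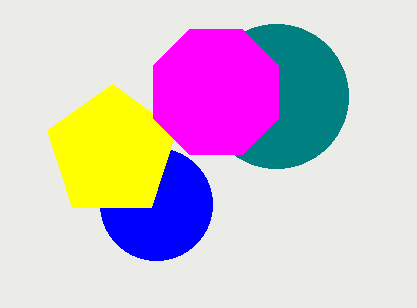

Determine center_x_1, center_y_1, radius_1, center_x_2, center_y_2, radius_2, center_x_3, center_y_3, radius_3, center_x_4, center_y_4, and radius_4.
center_x_1 = 156
center_y_1 = 204
radius_1 = 56
center_x_2 = 276
center_y_2 = 96
radius_2 = 72
center_x_3 = 112
center_y_3 = 152
radius_3 = 68
center_x_4 = 216
center_y_4 = 92
radius_4 = 68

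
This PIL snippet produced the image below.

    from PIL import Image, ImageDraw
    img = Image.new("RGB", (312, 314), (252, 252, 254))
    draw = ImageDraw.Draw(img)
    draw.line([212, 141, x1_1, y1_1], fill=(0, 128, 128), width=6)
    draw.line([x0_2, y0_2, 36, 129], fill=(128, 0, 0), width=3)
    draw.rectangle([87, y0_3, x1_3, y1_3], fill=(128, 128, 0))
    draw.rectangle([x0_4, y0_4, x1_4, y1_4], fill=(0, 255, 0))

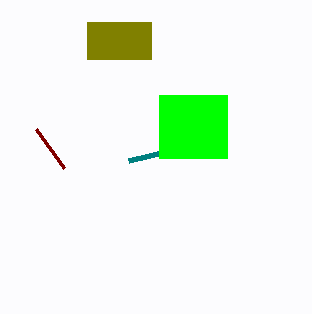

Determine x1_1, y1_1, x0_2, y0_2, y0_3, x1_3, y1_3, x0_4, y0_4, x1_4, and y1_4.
x1_1 = 128, y1_1 = 161, x0_2 = 64, y0_2 = 168, y0_3 = 22, x1_3 = 151, y1_3 = 59, x0_4 = 159, y0_4 = 95, x1_4 = 227, y1_4 = 158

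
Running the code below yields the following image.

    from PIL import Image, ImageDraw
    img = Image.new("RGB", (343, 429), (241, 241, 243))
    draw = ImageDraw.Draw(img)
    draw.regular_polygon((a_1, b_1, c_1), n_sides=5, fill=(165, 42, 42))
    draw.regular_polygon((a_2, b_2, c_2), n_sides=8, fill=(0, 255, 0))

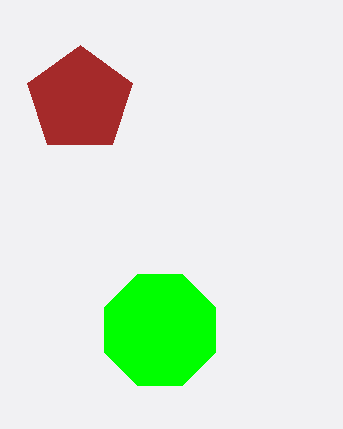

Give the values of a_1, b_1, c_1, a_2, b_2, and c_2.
a_1 = 80; b_1 = 100; c_1 = 55; a_2 = 160; b_2 = 330; c_2 = 60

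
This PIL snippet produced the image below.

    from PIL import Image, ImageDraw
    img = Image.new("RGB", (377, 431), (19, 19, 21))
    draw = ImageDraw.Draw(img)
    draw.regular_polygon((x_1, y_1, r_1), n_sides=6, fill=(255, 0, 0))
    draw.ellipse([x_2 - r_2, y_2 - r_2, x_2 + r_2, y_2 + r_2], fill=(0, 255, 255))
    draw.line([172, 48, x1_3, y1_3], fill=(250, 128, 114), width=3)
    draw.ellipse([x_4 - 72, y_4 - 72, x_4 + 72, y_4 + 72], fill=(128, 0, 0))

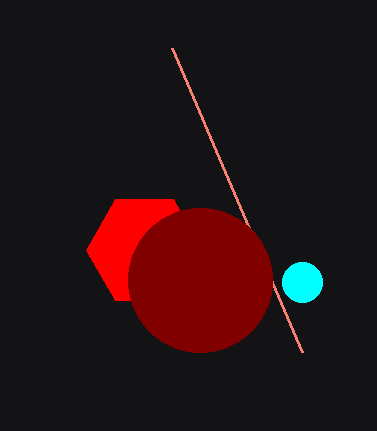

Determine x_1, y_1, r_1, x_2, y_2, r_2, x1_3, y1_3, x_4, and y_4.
x_1 = 144, y_1 = 250, r_1 = 58, x_2 = 302, y_2 = 282, r_2 = 20, x1_3 = 302, y1_3 = 352, x_4 = 200, y_4 = 280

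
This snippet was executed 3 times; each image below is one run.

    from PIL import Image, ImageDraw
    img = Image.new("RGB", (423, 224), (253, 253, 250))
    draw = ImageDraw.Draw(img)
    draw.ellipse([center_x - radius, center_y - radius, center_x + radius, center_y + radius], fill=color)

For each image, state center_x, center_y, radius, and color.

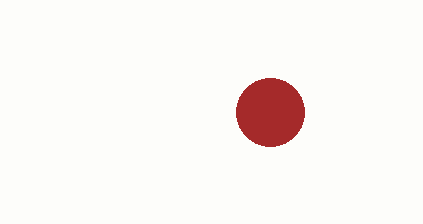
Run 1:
center_x = 270, center_y = 112, radius = 34, color = 'brown'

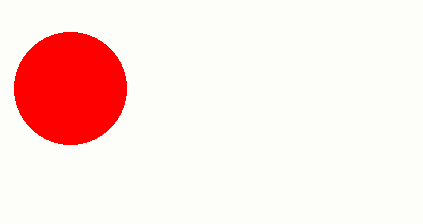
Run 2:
center_x = 70; center_y = 88; radius = 56; color = 'red'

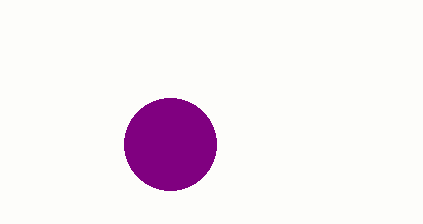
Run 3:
center_x = 170, center_y = 144, radius = 46, color = 'purple'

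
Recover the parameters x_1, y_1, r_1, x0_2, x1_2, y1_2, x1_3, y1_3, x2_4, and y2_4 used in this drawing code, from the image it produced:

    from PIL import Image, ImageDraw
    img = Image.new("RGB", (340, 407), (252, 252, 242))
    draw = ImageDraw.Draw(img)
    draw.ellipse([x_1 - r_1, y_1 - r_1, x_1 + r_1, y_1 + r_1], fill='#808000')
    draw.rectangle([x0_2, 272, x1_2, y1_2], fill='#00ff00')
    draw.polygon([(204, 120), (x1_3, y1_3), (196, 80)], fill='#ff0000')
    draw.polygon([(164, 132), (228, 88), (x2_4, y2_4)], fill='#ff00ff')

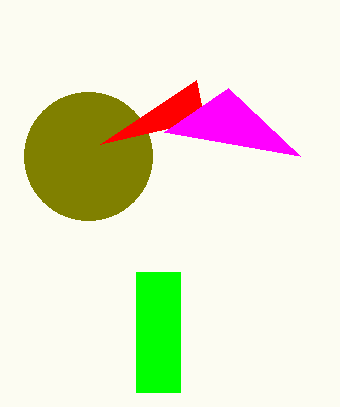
x_1 = 88
y_1 = 156
r_1 = 64
x0_2 = 136
x1_2 = 180
y1_2 = 392
x1_3 = 100
y1_3 = 144
x2_4 = 300
y2_4 = 156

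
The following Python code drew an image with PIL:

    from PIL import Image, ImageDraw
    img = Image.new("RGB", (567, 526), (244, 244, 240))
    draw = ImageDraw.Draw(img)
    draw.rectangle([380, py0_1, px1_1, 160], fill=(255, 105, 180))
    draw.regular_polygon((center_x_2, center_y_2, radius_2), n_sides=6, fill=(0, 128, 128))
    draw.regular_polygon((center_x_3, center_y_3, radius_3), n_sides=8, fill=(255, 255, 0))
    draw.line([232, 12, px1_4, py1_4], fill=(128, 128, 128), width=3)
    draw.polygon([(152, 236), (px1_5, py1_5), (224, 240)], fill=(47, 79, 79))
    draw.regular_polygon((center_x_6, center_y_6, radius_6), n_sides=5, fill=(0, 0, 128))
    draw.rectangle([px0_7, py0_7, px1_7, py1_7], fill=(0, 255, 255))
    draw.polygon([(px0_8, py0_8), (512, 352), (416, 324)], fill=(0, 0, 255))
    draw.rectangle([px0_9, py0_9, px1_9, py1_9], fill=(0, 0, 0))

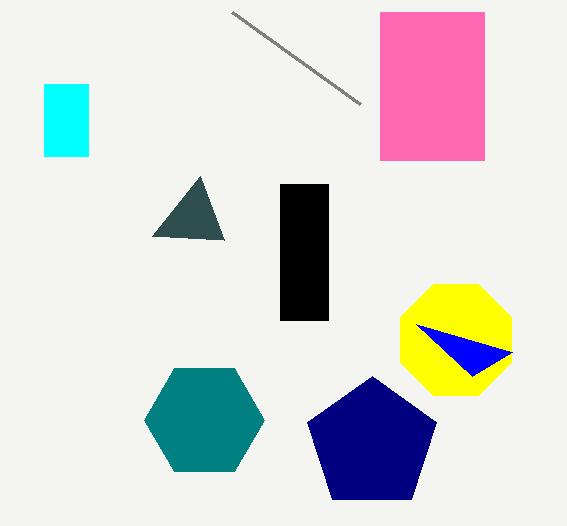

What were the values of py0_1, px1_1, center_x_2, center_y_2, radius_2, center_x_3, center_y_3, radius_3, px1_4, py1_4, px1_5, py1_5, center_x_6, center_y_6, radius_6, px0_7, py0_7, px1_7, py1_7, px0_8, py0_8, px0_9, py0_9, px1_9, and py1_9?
py0_1 = 12; px1_1 = 484; center_x_2 = 204; center_y_2 = 420; radius_2 = 60; center_x_3 = 456; center_y_3 = 340; radius_3 = 60; px1_4 = 360; py1_4 = 104; px1_5 = 200; py1_5 = 176; center_x_6 = 372; center_y_6 = 444; radius_6 = 68; px0_7 = 44; py0_7 = 84; px1_7 = 88; py1_7 = 156; px0_8 = 472; py0_8 = 376; px0_9 = 280; py0_9 = 184; px1_9 = 328; py1_9 = 320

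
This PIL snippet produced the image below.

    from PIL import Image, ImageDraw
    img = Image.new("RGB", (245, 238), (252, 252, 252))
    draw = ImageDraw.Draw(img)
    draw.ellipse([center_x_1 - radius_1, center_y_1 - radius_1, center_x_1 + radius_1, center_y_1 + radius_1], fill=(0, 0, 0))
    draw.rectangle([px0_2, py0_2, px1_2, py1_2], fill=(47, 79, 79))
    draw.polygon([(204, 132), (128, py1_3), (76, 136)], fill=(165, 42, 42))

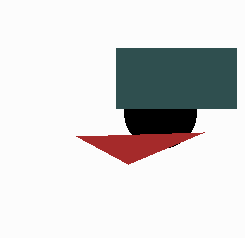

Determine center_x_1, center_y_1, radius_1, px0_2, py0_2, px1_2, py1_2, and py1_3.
center_x_1 = 160; center_y_1 = 112; radius_1 = 36; px0_2 = 116; py0_2 = 48; px1_2 = 236; py1_2 = 108; py1_3 = 164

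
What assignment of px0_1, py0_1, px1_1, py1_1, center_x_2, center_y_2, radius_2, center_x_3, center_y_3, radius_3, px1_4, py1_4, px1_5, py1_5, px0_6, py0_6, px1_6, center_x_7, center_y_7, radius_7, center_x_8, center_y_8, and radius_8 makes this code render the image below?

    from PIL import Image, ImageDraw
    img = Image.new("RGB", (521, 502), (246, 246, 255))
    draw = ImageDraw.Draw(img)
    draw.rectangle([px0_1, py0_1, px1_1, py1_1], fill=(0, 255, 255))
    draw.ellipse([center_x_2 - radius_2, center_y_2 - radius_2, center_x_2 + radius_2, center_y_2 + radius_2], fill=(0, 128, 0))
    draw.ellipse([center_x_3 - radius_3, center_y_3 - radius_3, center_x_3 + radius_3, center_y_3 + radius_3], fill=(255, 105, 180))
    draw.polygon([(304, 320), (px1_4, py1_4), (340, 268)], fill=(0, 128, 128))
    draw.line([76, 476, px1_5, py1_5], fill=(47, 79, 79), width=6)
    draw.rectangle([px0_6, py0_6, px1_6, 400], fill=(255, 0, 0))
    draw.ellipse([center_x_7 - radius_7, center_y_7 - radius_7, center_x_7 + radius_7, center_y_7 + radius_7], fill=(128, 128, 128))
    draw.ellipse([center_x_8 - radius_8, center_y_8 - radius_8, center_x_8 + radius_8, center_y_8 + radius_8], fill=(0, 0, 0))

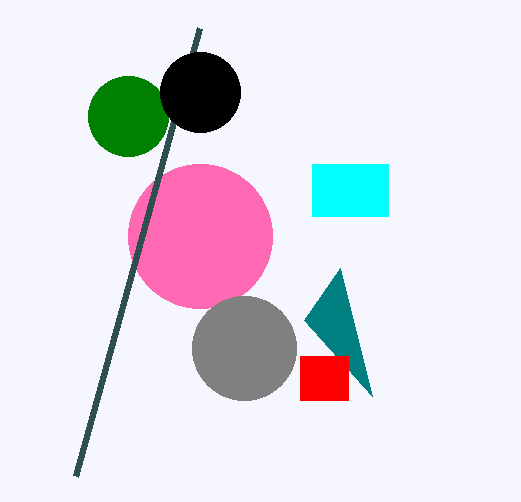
px0_1 = 312; py0_1 = 164; px1_1 = 388; py1_1 = 216; center_x_2 = 128; center_y_2 = 116; radius_2 = 40; center_x_3 = 200; center_y_3 = 236; radius_3 = 72; px1_4 = 372; py1_4 = 396; px1_5 = 200; py1_5 = 28; px0_6 = 300; py0_6 = 356; px1_6 = 348; center_x_7 = 244; center_y_7 = 348; radius_7 = 52; center_x_8 = 200; center_y_8 = 92; radius_8 = 40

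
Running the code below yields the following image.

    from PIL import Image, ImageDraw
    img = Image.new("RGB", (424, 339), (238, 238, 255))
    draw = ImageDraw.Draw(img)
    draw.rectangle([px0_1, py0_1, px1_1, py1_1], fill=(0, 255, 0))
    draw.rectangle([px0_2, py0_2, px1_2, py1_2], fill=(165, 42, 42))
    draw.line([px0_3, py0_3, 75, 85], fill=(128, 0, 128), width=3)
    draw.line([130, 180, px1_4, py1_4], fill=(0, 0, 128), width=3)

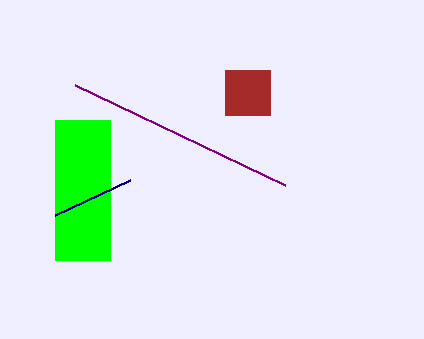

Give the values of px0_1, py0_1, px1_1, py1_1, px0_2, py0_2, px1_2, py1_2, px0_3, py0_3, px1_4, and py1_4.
px0_1 = 55
py0_1 = 120
px1_1 = 110
py1_1 = 260
px0_2 = 225
py0_2 = 70
px1_2 = 270
py1_2 = 115
px0_3 = 285
py0_3 = 185
px1_4 = 55
py1_4 = 215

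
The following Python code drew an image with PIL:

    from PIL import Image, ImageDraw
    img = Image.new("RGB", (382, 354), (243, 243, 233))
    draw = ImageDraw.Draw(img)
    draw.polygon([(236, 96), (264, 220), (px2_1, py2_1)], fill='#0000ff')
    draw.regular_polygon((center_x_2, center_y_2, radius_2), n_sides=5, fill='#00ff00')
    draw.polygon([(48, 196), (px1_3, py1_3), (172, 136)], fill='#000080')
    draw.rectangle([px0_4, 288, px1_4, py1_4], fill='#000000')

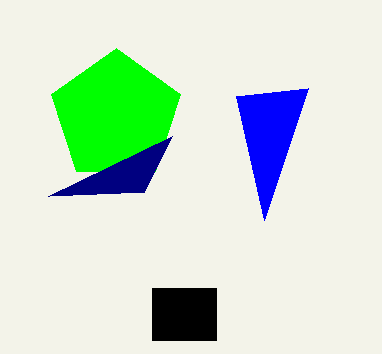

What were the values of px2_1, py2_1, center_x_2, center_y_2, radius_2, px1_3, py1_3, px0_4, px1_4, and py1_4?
px2_1 = 308, py2_1 = 88, center_x_2 = 116, center_y_2 = 116, radius_2 = 68, px1_3 = 144, py1_3 = 192, px0_4 = 152, px1_4 = 216, py1_4 = 340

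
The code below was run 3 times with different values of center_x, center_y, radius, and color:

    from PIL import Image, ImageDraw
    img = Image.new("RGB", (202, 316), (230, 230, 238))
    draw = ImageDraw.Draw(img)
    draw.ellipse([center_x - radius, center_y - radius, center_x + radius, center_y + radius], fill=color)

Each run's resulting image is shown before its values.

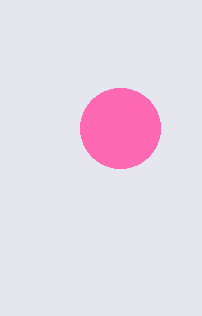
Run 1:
center_x = 120; center_y = 128; radius = 40; color = 'hotpink'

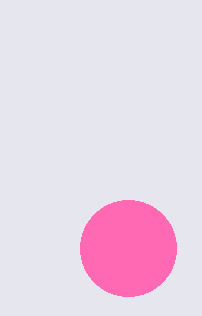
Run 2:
center_x = 128; center_y = 248; radius = 48; color = 'hotpink'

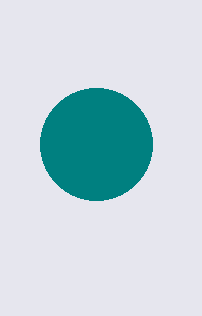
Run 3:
center_x = 96
center_y = 144
radius = 56
color = 'teal'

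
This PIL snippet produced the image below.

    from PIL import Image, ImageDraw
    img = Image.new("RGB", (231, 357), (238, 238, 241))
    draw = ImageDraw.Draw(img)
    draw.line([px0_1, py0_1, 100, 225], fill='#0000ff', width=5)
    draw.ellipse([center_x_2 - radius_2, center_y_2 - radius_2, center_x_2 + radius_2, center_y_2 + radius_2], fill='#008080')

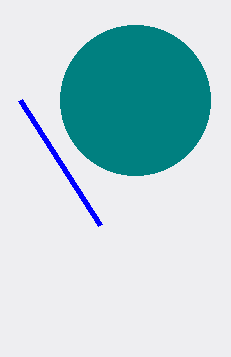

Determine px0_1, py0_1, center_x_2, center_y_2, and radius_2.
px0_1 = 20; py0_1 = 100; center_x_2 = 135; center_y_2 = 100; radius_2 = 75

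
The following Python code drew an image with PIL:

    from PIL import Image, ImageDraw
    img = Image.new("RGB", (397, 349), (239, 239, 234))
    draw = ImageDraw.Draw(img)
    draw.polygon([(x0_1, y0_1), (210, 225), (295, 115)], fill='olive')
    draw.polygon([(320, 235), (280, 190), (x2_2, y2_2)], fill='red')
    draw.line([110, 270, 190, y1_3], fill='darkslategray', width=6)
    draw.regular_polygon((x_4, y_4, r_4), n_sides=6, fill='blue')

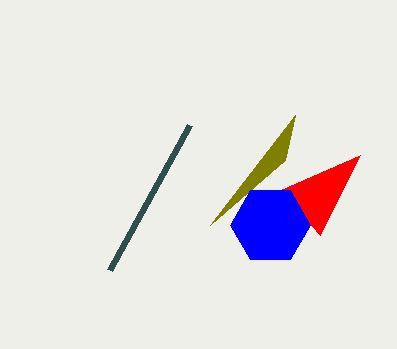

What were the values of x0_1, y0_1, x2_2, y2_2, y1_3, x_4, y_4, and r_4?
x0_1 = 285; y0_1 = 160; x2_2 = 360; y2_2 = 155; y1_3 = 125; x_4 = 270; y_4 = 225; r_4 = 40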